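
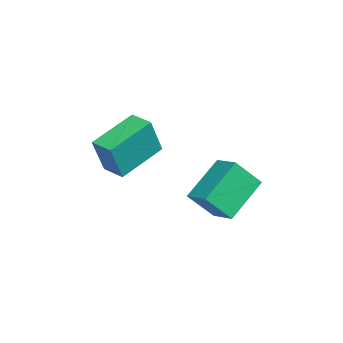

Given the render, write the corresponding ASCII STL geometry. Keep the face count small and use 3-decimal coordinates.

solid 
facet normal -0.805 -0.540 -0.244
outer loop
vertex 2.868 -0.76 -3.285
vertex 1.817 0.282 -2.126
vertex 2.59 0.132 -4.341
endloop
endfacet
facet normal 0.560 -0.555 -0.616
outer loop
vertex 3.403 0.678 -4.094
vertex 2.868 -0.76 -3.285
vertex 2.59 0.132 -4.341
endloop
endfacet
facet normal -0.805 -0.540 -0.245
outer loop
vertex 2.59 0.132 -4.341
vertex 1.817 0.282 -2.126
vertex 1.539 1.175 -3.182
endloop
endfacet
facet normal -0.198 0.633 -0.749
outer loop
vertex 1.539 1.175 -3.182
vertex 3.403 0.678 -4.094
vertex 2.59 0.132 -4.341
endloop
endfacet
facet normal 0.198 -0.633 0.748
outer loop
vertex 2.868 -0.76 -3.285
vertex 2.63 0.828 -1.879
vertex 1.817 0.282 -2.126
endloop
endfacet
facet normal 0.559 -0.555 -0.616
outer loop
vertex 3.681 -0.215 -3.038
vertex 2.868 -0.76 -3.285
vertex 3.403 0.678 -4.094
endloop
endfacet
facet normal 0.197 -0.633 0.748
outer loop
vertex 3.681 -0.215 -3.038
vertex 2.63 0.828 -1.879
vertex 2.868 -0.76 -3.285
endloop
endfacet
facet normal -0.560 0.554 0.616
outer loop
vertex 1.817 0.282 -2.126
vertex 2.63 0.828 -1.879
vertex 1.539 1.175 -3.182
endloop
endfacet
facet normal -0.197 0.633 -0.748
outer loop
vertex 2.352 1.72 -2.935
vertex 3.403 0.678 -4.094
vertex 1.539 1.175 -3.182
endloop
endfacet
facet normal -0.559 0.555 0.616
outer loop
vertex 1.539 1.175 -3.182
vertex 2.63 0.828 -1.879
vertex 2.352 1.72 -2.935
endloop
endfacet
facet normal 0.805 0.540 0.245
outer loop
vertex 2.352 1.72 -2.935
vertex 3.681 -0.215 -3.038
vertex 3.403 0.678 -4.094
endloop
endfacet
facet normal 0.805 0.540 0.244
outer loop
vertex 2.63 0.828 -1.879
vertex 3.681 -0.215 -3.038
vertex 2.352 1.72 -2.935
endloop
endfacet
facet normal -0.591 0.697 0.406
outer loop
vertex -0.13 -2.494 -0.804
vertex 0.533 -1.878 -0.897
vertex -0.705 -2.103 -2.312
endloop
endfacet
facet normal -0.729 -0.677 0.102
outer loop
vertex 0.447 -3.462 -3.103
vertex -0.13 -2.494 -0.804
vertex -0.705 -2.103 -2.312
endloop
endfacet
facet normal -0.591 0.697 0.406
outer loop
vertex -0.705 -2.103 -2.312
vertex 0.533 -1.878 -0.897
vertex -0.041 -1.487 -2.404
endloop
endfacet
facet normal -0.345 0.236 -0.908
outer loop
vertex -0.041 -1.487 -2.404
vertex 0.447 -3.462 -3.103
vertex -0.705 -2.103 -2.312
endloop
endfacet
facet normal 0.346 -0.235 0.908
outer loop
vertex -0.13 -2.494 -0.804
vertex 1.685 -3.237 -1.688
vertex 0.533 -1.878 -0.897
endloop
endfacet
facet normal -0.729 -0.677 0.102
outer loop
vertex 1.021 -3.853 -1.596
vertex -0.13 -2.494 -0.804
vertex 0.447 -3.462 -3.103
endloop
endfacet
facet normal 0.345 -0.237 0.908
outer loop
vertex 1.021 -3.853 -1.596
vertex 1.685 -3.237 -1.688
vertex -0.13 -2.494 -0.804
endloop
endfacet
facet normal 0.729 0.677 -0.102
outer loop
vertex 0.533 -1.878 -0.897
vertex 1.685 -3.237 -1.688
vertex -0.041 -1.487 -2.404
endloop
endfacet
facet normal -0.346 0.236 -0.908
outer loop
vertex 1.11 -2.846 -3.196
vertex 0.447 -3.462 -3.103
vertex -0.041 -1.487 -2.404
endloop
endfacet
facet normal 0.729 0.677 -0.102
outer loop
vertex -0.041 -1.487 -2.404
vertex 1.685 -3.237 -1.688
vertex 1.11 -2.846 -3.196
endloop
endfacet
facet normal 0.591 -0.697 -0.406
outer loop
vertex 1.11 -2.846 -3.196
vertex 1.021 -3.853 -1.596
vertex 0.447 -3.462 -3.103
endloop
endfacet
facet normal 0.591 -0.697 -0.406
outer loop
vertex 1.685 -3.237 -1.688
vertex 1.021 -3.853 -1.596
vertex 1.11 -2.846 -3.196
endloop
endfacet

endsolid


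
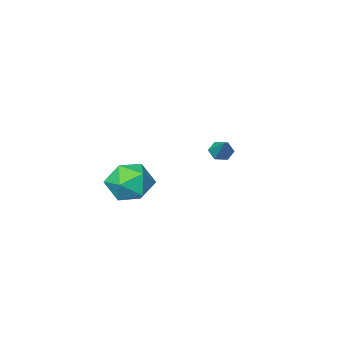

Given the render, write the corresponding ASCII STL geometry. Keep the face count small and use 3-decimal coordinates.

solid 
facet normal -0.291 -0.674 -0.679
outer loop
vertex -2.085 0.252 -3.108
vertex -2.493 0.116 -2.798
vertex -2.55 0.502 -3.157
endloop
endfacet
facet normal 0.457 0.759 -0.465
outer loop
vertex -2.085 0.252 -3.108
vertex -2.55 0.502 -3.157
vertex -2.107 1.004 -1.902
endloop
endfacet
facet normal -0.292 -0.674 -0.679
outer loop
vertex -2.55 0.502 -3.157
vertex -2.493 0.116 -2.798
vertex -2.957 0.366 -2.847
endloop
endfacet
facet normal -0.441 0.876 -0.195
outer loop
vertex -2.55 0.502 -3.157
vertex -2.957 0.366 -2.847
vertex -2.107 1.004 -1.902
endloop
endfacet
facet normal -0.292 -0.674 -0.679
outer loop
vertex -2.957 0.366 -2.847
vertex -2.493 0.116 -2.798
vertex -2.9 -0.02 -2.488
endloop
endfacet
facet normal -0.802 0.339 0.492
outer loop
vertex -2.957 0.366 -2.847
vertex -2.9 -0.02 -2.488
vertex -2.107 1.004 -1.902
endloop
endfacet
facet normal -0.293 -0.672 -0.680
outer loop
vertex -2.9 -0.02 -2.488
vertex -2.493 0.116 -2.798
vertex -2.436 -0.271 -2.44
endloop
endfacet
facet normal -0.265 -0.316 0.911
outer loop
vertex -2.9 -0.02 -2.488
vertex -2.436 -0.271 -2.44
vertex -2.107 1.004 -1.902
endloop
endfacet
facet normal -0.293 -0.672 -0.680
outer loop
vertex -2.436 -0.271 -2.44
vertex -2.493 0.116 -2.798
vertex -2.028 -0.135 -2.75
endloop
endfacet
facet normal 0.632 -0.434 0.642
outer loop
vertex -2.436 -0.271 -2.44
vertex -2.028 -0.135 -2.75
vertex -2.107 1.004 -1.902
endloop
endfacet
facet normal -0.293 -0.672 -0.680
outer loop
vertex -2.028 -0.135 -2.75
vertex -2.493 0.116 -2.798
vertex -2.085 0.252 -3.108
endloop
endfacet
facet normal 0.994 0.103 -0.046
outer loop
vertex -2.028 -0.135 -2.75
vertex -2.085 0.252 -3.108
vertex -2.107 1.004 -1.902
endloop
endfacet
facet normal -0.723 0.390 0.570
outer loop
vertex 1.753 2.098 -2.615
vertex 1.974 1.411 -1.865
vertex 2.456 2.333 -1.885
endloop
endfacet
facet normal -0.441 0.886 0.140
outer loop
vertex 1.753 2.098 -2.615
vertex 2.456 2.333 -1.885
vertex 2.637 2.58 -2.88
endloop
endfacet
facet normal -0.522 0.665 -0.534
outer loop
vertex 1.753 2.098 -2.615
vertex 2.637 2.58 -2.88
vertex 2.266 1.81 -3.475
endloop
endfacet
facet normal -0.854 0.032 -0.520
outer loop
vertex 1.753 2.098 -2.615
vertex 2.266 1.81 -3.475
vertex 1.856 1.088 -2.847
endloop
endfacet
facet normal -0.977 -0.137 0.162
outer loop
vertex 1.753 2.098 -2.615
vertex 1.856 1.088 -2.847
vertex 1.974 1.411 -1.865
endloop
endfacet
facet normal 0.257 0.926 0.277
outer loop
vertex 2.637 2.58 -2.88
vertex 2.456 2.333 -1.885
vertex 3.404 2.192 -2.293
endloop
endfacet
facet normal -0.198 0.125 0.972
outer loop
vertex 2.456 2.333 -1.885
vertex 1.974 1.411 -1.865
vertex 2.994 1.47 -1.665
endloop
endfacet
facet normal -0.608 -0.729 0.313
outer loop
vertex 1.974 1.411 -1.865
vertex 1.856 1.088 -2.847
vertex 2.623 0.7 -2.26
endloop
endfacet
facet normal -0.408 -0.456 -0.791
outer loop
vertex 1.856 1.088 -2.847
vertex 2.266 1.81 -3.475
vertex 2.804 0.947 -3.255
endloop
endfacet
facet normal 0.127 0.568 -0.814
outer loop
vertex 2.266 1.81 -3.475
vertex 2.637 2.58 -2.88
vertex 3.286 1.869 -3.275
endloop
endfacet
facet normal 0.854 -0.032 0.520
outer loop
vertex 3.507 1.182 -2.525
vertex 3.404 2.192 -2.293
vertex 2.994 1.47 -1.665
endloop
endfacet
facet normal 0.522 -0.665 0.534
outer loop
vertex 3.507 1.182 -2.525
vertex 2.994 1.47 -1.665
vertex 2.623 0.7 -2.26
endloop
endfacet
facet normal 0.441 -0.886 -0.140
outer loop
vertex 3.507 1.182 -2.525
vertex 2.623 0.7 -2.26
vertex 2.804 0.947 -3.255
endloop
endfacet
facet normal 0.723 -0.390 -0.570
outer loop
vertex 3.507 1.182 -2.525
vertex 2.804 0.947 -3.255
vertex 3.286 1.869 -3.275
endloop
endfacet
facet normal 0.977 0.137 -0.162
outer loop
vertex 3.507 1.182 -2.525
vertex 3.286 1.869 -3.275
vertex 3.404 2.192 -2.293
endloop
endfacet
facet normal 0.408 0.456 0.791
outer loop
vertex 2.994 1.47 -1.665
vertex 3.404 2.192 -2.293
vertex 2.456 2.333 -1.885
endloop
endfacet
facet normal -0.127 -0.568 0.814
outer loop
vertex 2.623 0.7 -2.26
vertex 2.994 1.47 -1.665
vertex 1.974 1.411 -1.865
endloop
endfacet
facet normal -0.257 -0.926 -0.277
outer loop
vertex 2.804 0.947 -3.255
vertex 2.623 0.7 -2.26
vertex 1.856 1.088 -2.847
endloop
endfacet
facet normal 0.198 -0.125 -0.972
outer loop
vertex 3.286 1.869 -3.275
vertex 2.804 0.947 -3.255
vertex 2.266 1.81 -3.475
endloop
endfacet
facet normal 0.608 0.729 -0.313
outer loop
vertex 3.404 2.192 -2.293
vertex 3.286 1.869 -3.275
vertex 2.637 2.58 -2.88
endloop
endfacet

endsolid


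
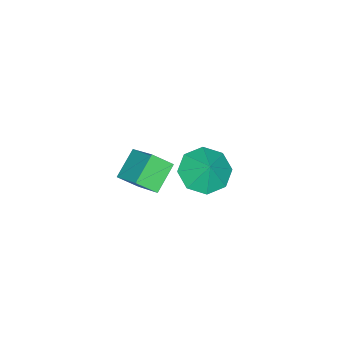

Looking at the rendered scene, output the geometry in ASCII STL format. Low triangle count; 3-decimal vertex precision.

solid 
facet normal -0.357 -0.451 -0.818
outer loop
vertex -1.708 1.137 -5.036
vertex -2.361 0.595 -4.452
vertex -2.399 1.504 -4.937
endloop
endfacet
facet normal 0.478 0.873 0.098
outer loop
vertex -1.708 1.137 -5.036
vertex -2.399 1.504 -4.937
vertex -1.959 1.105 -3.528
endloop
endfacet
facet normal -0.356 -0.451 -0.818
outer loop
vertex -2.399 1.504 -4.937
vertex -2.361 0.595 -4.452
vertex -3.068 1.338 -4.554
endloop
endfacet
facet normal -0.070 0.954 0.292
outer loop
vertex -2.399 1.504 -4.937
vertex -3.068 1.338 -4.554
vertex -1.959 1.105 -3.528
endloop
endfacet
facet normal -0.356 -0.451 -0.819
outer loop
vertex -3.068 1.338 -4.554
vertex -2.361 0.595 -4.452
vertex -3.323 0.737 -4.112
endloop
endfacet
facet normal -0.441 0.646 0.623
outer loop
vertex -3.068 1.338 -4.554
vertex -3.323 0.737 -4.112
vertex -1.959 1.105 -3.528
endloop
endfacet
facet normal -0.356 -0.452 -0.818
outer loop
vertex -3.323 0.737 -4.112
vertex -2.361 0.595 -4.452
vertex -3.015 0.054 -3.869
endloop
endfacet
facet normal -0.420 0.130 0.898
outer loop
vertex -3.323 0.737 -4.112
vertex -3.015 0.054 -3.869
vertex -1.959 1.105 -3.528
endloop
endfacet
facet normal -0.357 -0.451 -0.818
outer loop
vertex -3.015 0.054 -3.869
vertex -2.361 0.595 -4.452
vertex -2.324 -0.313 -3.968
endloop
endfacet
facet normal -0.018 -0.292 0.956
outer loop
vertex -3.015 0.054 -3.869
vertex -2.324 -0.313 -3.968
vertex -1.959 1.105 -3.528
endloop
endfacet
facet normal -0.357 -0.451 -0.818
outer loop
vertex -2.324 -0.313 -3.968
vertex -2.361 0.595 -4.452
vertex -1.655 -0.148 -4.351
endloop
endfacet
facet normal 0.529 -0.373 0.763
outer loop
vertex -2.324 -0.313 -3.968
vertex -1.655 -0.148 -4.351
vertex -1.959 1.105 -3.528
endloop
endfacet
facet normal -0.357 -0.450 -0.818
outer loop
vertex -1.655 -0.148 -4.351
vertex -2.361 0.595 -4.452
vertex -1.4 0.453 -4.793
endloop
endfacet
facet normal 0.900 -0.065 0.431
outer loop
vertex -1.655 -0.148 -4.351
vertex -1.4 0.453 -4.793
vertex -1.959 1.105 -3.528
endloop
endfacet
facet normal -0.357 -0.451 -0.818
outer loop
vertex -1.4 0.453 -4.793
vertex -2.361 0.595 -4.452
vertex -1.708 1.137 -5.036
endloop
endfacet
facet normal 0.879 0.451 0.156
outer loop
vertex -1.4 0.453 -4.793
vertex -1.708 1.137 -5.036
vertex -1.959 1.105 -3.528
endloop
endfacet
facet normal -0.453 0.650 -0.610
outer loop
vertex 1.163 1.677 -0.288
vertex 2.194 1.734 -0.993
vertex 0.625 0.471 -1.174
endloop
endfacet
facet normal -0.825 -0.046 0.563
outer loop
vertex 1.046 -0.134 -0.607
vertex 1.163 1.677 -0.288
vertex 0.625 0.471 -1.174
endloop
endfacet
facet normal -0.453 0.650 -0.610
outer loop
vertex 0.625 0.471 -1.174
vertex 2.194 1.734 -0.993
vertex 1.656 0.528 -1.879
endloop
endfacet
facet normal -0.339 -0.758 -0.557
outer loop
vertex 1.656 0.528 -1.879
vertex 1.046 -0.134 -0.607
vertex 0.625 0.471 -1.174
endloop
endfacet
facet normal 0.339 0.758 0.557
outer loop
vertex 1.163 1.677 -0.288
vertex 2.615 1.129 -0.426
vertex 2.194 1.734 -0.993
endloop
endfacet
facet normal -0.825 -0.046 0.563
outer loop
vertex 1.584 1.072 0.279
vertex 1.163 1.677 -0.288
vertex 1.046 -0.134 -0.607
endloop
endfacet
facet normal 0.339 0.758 0.557
outer loop
vertex 1.584 1.072 0.279
vertex 2.615 1.129 -0.426
vertex 1.163 1.677 -0.288
endloop
endfacet
facet normal 0.825 0.046 -0.563
outer loop
vertex 2.194 1.734 -0.993
vertex 2.615 1.129 -0.426
vertex 1.656 0.528 -1.879
endloop
endfacet
facet normal -0.339 -0.758 -0.557
outer loop
vertex 2.077 -0.077 -1.312
vertex 1.046 -0.134 -0.607
vertex 1.656 0.528 -1.879
endloop
endfacet
facet normal 0.825 0.046 -0.563
outer loop
vertex 1.656 0.528 -1.879
vertex 2.615 1.129 -0.426
vertex 2.077 -0.077 -1.312
endloop
endfacet
facet normal 0.453 -0.650 0.610
outer loop
vertex 2.077 -0.077 -1.312
vertex 1.584 1.072 0.279
vertex 1.046 -0.134 -0.607
endloop
endfacet
facet normal 0.453 -0.650 0.610
outer loop
vertex 2.615 1.129 -0.426
vertex 1.584 1.072 0.279
vertex 2.077 -0.077 -1.312
endloop
endfacet

endsolid


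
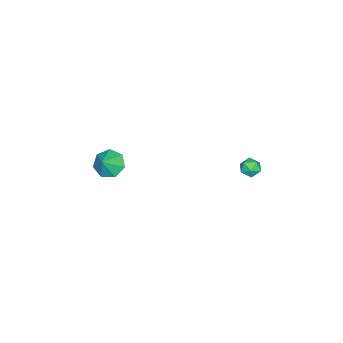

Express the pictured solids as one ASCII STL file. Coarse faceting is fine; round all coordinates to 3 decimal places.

solid 
facet normal -0.690 0.028 -0.723
outer loop
vertex 0.823 -2.848 -2.281
vertex 0.307 -3.464 -1.812
vertex 0.291 -2.535 -1.761
endloop
endfacet
facet normal 0.650 0.725 0.228
outer loop
vertex 0.823 -2.848 -2.281
vertex 0.291 -2.535 -1.761
vertex 1.093 -3.496 -0.988
endloop
endfacet
facet normal -0.691 0.028 -0.723
outer loop
vertex 0.291 -2.535 -1.761
vertex 0.307 -3.464 -1.812
vertex -0.229 -2.922 -1.279
endloop
endfacet
facet normal 0.144 0.690 0.709
outer loop
vertex 0.291 -2.535 -1.761
vertex -0.229 -2.922 -1.279
vertex 1.093 -3.496 -0.988
endloop
endfacet
facet normal -0.690 0.029 -0.723
outer loop
vertex -0.229 -2.922 -1.279
vertex 0.307 -3.464 -1.812
vertex -0.346 -3.716 -1.199
endloop
endfacet
facet normal -0.162 0.123 0.979
outer loop
vertex -0.229 -2.922 -1.279
vertex -0.346 -3.716 -1.199
vertex 1.093 -3.496 -0.988
endloop
endfacet
facet normal -0.690 0.029 -0.723
outer loop
vertex -0.346 -3.716 -1.199
vertex 0.307 -3.464 -1.812
vertex 0.029 -4.321 -1.581
endloop
endfacet
facet normal -0.038 -0.550 0.834
outer loop
vertex -0.346 -3.716 -1.199
vertex 0.029 -4.321 -1.581
vertex 1.093 -3.496 -0.988
endloop
endfacet
facet normal -0.690 0.029 -0.724
outer loop
vertex 0.029 -4.321 -1.581
vertex 0.307 -3.464 -1.812
vertex 0.613 -4.28 -2.136
endloop
endfacet
facet normal 0.423 -0.821 0.384
outer loop
vertex 0.029 -4.321 -1.581
vertex 0.613 -4.28 -2.136
vertex 1.093 -3.496 -0.988
endloop
endfacet
facet normal -0.691 0.028 -0.723
outer loop
vertex 0.613 -4.28 -2.136
vertex 0.307 -3.464 -1.812
vertex 0.966 -3.625 -2.448
endloop
endfacet
facet normal 0.873 -0.486 -0.033
outer loop
vertex 0.613 -4.28 -2.136
vertex 0.966 -3.625 -2.448
vertex 1.093 -3.496 -0.988
endloop
endfacet
facet normal -0.691 0.028 -0.723
outer loop
vertex 0.966 -3.625 -2.448
vertex 0.307 -3.464 -1.812
vertex 0.823 -2.848 -2.281
endloop
endfacet
facet normal 0.974 0.201 -0.103
outer loop
vertex 0.966 -3.625 -2.448
vertex 0.823 -2.848 -2.281
vertex 1.093 -3.496 -0.988
endloop
endfacet
facet normal -0.981 -0.110 0.159
outer loop
vertex -1.975 4.29 -0.691
vertex -1.964 3.724 -1.014
vertex -1.861 3.734 -0.37
endloop
endfacet
facet normal -0.677 0.259 0.689
outer loop
vertex -1.975 4.29 -0.691
vertex -1.861 3.734 -0.37
vertex -1.514 4.268 -0.23
endloop
endfacet
facet normal -0.367 0.837 0.407
outer loop
vertex -1.975 4.29 -0.691
vertex -1.514 4.268 -0.23
vertex -1.403 4.588 -0.788
endloop
endfacet
facet normal -0.480 0.825 -0.298
outer loop
vertex -1.975 4.29 -0.691
vertex -1.403 4.588 -0.788
vertex -1.681 4.251 -1.272
endloop
endfacet
facet normal -0.859 0.241 -0.451
outer loop
vertex -1.975 4.29 -0.691
vertex -1.681 4.251 -1.272
vertex -1.964 3.724 -1.014
endloop
endfacet
facet normal -0.165 -0.148 0.975
outer loop
vertex -1.514 4.268 -0.23
vertex -1.861 3.734 -0.37
vertex -1.219 3.689 -0.268
endloop
endfacet
facet normal -0.658 -0.744 0.117
outer loop
vertex -1.861 3.734 -0.37
vertex -1.964 3.724 -1.014
vertex -1.497 3.352 -0.752
endloop
endfacet
facet normal -0.461 -0.178 -0.869
outer loop
vertex -1.964 3.724 -1.014
vertex -1.681 4.251 -1.272
vertex -1.386 3.672 -1.31
endloop
endfacet
facet normal 0.153 0.768 -0.622
outer loop
vertex -1.681 4.251 -1.272
vertex -1.403 4.588 -0.788
vertex -1.039 4.206 -1.17
endloop
endfacet
facet normal 0.336 0.787 0.518
outer loop
vertex -1.403 4.588 -0.788
vertex -1.514 4.268 -0.23
vertex -0.936 4.216 -0.526
endloop
endfacet
facet normal 0.480 -0.825 0.298
outer loop
vertex -0.925 3.65 -0.849
vertex -1.219 3.689 -0.268
vertex -1.497 3.352 -0.752
endloop
endfacet
facet normal 0.367 -0.837 -0.407
outer loop
vertex -0.925 3.65 -0.849
vertex -1.497 3.352 -0.752
vertex -1.386 3.672 -1.31
endloop
endfacet
facet normal 0.677 -0.259 -0.689
outer loop
vertex -0.925 3.65 -0.849
vertex -1.386 3.672 -1.31
vertex -1.039 4.206 -1.17
endloop
endfacet
facet normal 0.981 0.110 -0.159
outer loop
vertex -0.925 3.65 -0.849
vertex -1.039 4.206 -1.17
vertex -0.936 4.216 -0.526
endloop
endfacet
facet normal 0.859 -0.241 0.451
outer loop
vertex -0.925 3.65 -0.849
vertex -0.936 4.216 -0.526
vertex -1.219 3.689 -0.268
endloop
endfacet
facet normal -0.153 -0.768 0.622
outer loop
vertex -1.497 3.352 -0.752
vertex -1.219 3.689 -0.268
vertex -1.861 3.734 -0.37
endloop
endfacet
facet normal -0.336 -0.787 -0.518
outer loop
vertex -1.386 3.672 -1.31
vertex -1.497 3.352 -0.752
vertex -1.964 3.724 -1.014
endloop
endfacet
facet normal 0.165 0.148 -0.975
outer loop
vertex -1.039 4.206 -1.17
vertex -1.386 3.672 -1.31
vertex -1.681 4.251 -1.272
endloop
endfacet
facet normal 0.658 0.744 -0.117
outer loop
vertex -0.936 4.216 -0.526
vertex -1.039 4.206 -1.17
vertex -1.403 4.588 -0.788
endloop
endfacet
facet normal 0.461 0.178 0.869
outer loop
vertex -1.219 3.689 -0.268
vertex -0.936 4.216 -0.526
vertex -1.514 4.268 -0.23
endloop
endfacet

endsolid


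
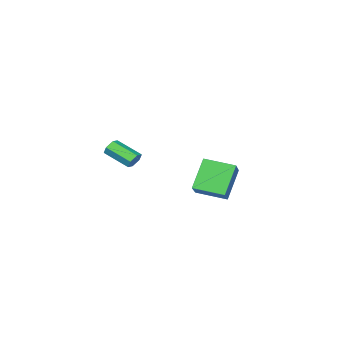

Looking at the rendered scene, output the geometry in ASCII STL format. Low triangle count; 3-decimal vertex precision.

solid 
facet normal -0.662 0.726 -0.186
outer loop
vertex 1.599 3.482 0.013
vertex 2.56 3.955 -1.557
vertex 0.769 2.521 -0.784
endloop
endfacet
facet normal -0.505 -0.249 0.826
outer loop
vertex 1.84 1.345 -0.483
vertex 1.599 3.482 0.013
vertex 0.769 2.521 -0.784
endloop
endfacet
facet normal -0.662 0.726 -0.186
outer loop
vertex 0.769 2.521 -0.784
vertex 2.56 3.955 -1.557
vertex 1.729 2.994 -2.354
endloop
endfacet
facet normal -0.554 -0.641 -0.532
outer loop
vertex 1.729 2.994 -2.354
vertex 1.84 1.345 -0.483
vertex 0.769 2.521 -0.784
endloop
endfacet
facet normal 0.554 0.641 0.532
outer loop
vertex 1.599 3.482 0.013
vertex 3.631 2.779 -1.256
vertex 2.56 3.955 -1.557
endloop
endfacet
facet normal -0.505 -0.249 0.826
outer loop
vertex 2.671 2.306 0.314
vertex 1.599 3.482 0.013
vertex 1.84 1.345 -0.483
endloop
endfacet
facet normal 0.554 0.641 0.532
outer loop
vertex 2.671 2.306 0.314
vertex 3.631 2.779 -1.256
vertex 1.599 3.482 0.013
endloop
endfacet
facet normal 0.505 0.249 -0.826
outer loop
vertex 2.56 3.955 -1.557
vertex 3.631 2.779 -1.256
vertex 1.729 2.994 -2.354
endloop
endfacet
facet normal -0.554 -0.641 -0.532
outer loop
vertex 2.801 1.818 -2.053
vertex 1.84 1.345 -0.483
vertex 1.729 2.994 -2.354
endloop
endfacet
facet normal 0.505 0.249 -0.826
outer loop
vertex 1.729 2.994 -2.354
vertex 3.631 2.779 -1.256
vertex 2.801 1.818 -2.053
endloop
endfacet
facet normal 0.662 -0.726 0.186
outer loop
vertex 2.801 1.818 -2.053
vertex 2.671 2.306 0.314
vertex 1.84 1.345 -0.483
endloop
endfacet
facet normal 0.662 -0.726 0.186
outer loop
vertex 3.631 2.779 -1.256
vertex 2.671 2.306 0.314
vertex 2.801 1.818 -2.053
endloop
endfacet
facet normal -0.402 0.798 -0.449
outer loop
vertex 3.825 -2.654 -1.589
vertex 3.42 -2.666 -1.248
vertex 3.854 -2.383 -1.134
endloop
endfacet
facet normal 0.914 0.321 -0.249
outer loop
vertex 3.825 -2.654 -1.589
vertex 3.854 -2.383 -1.134
vertex 4.465 -3.922 -0.874
endloop
endfacet
facet normal 0.914 0.321 -0.249
outer loop
vertex 4.465 -3.922 -0.874
vertex 3.854 -2.383 -1.134
vertex 4.494 -3.651 -0.419
endloop
endfacet
facet normal 0.403 -0.797 0.449
outer loop
vertex 4.465 -3.922 -0.874
vertex 4.494 -3.651 -0.419
vertex 4.06 -3.934 -0.532
endloop
endfacet
facet normal -0.402 0.798 -0.449
outer loop
vertex 3.854 -2.383 -1.134
vertex 3.42 -2.666 -1.248
vertex 3.449 -2.395 -0.793
endloop
endfacet
facet normal 0.503 0.603 0.619
outer loop
vertex 3.854 -2.383 -1.134
vertex 3.449 -2.395 -0.793
vertex 4.494 -3.651 -0.419
endloop
endfacet
facet normal 0.503 0.603 0.620
outer loop
vertex 4.494 -3.651 -0.419
vertex 3.449 -2.395 -0.793
vertex 4.088 -3.663 -0.078
endloop
endfacet
facet normal 0.402 -0.797 0.451
outer loop
vertex 4.494 -3.651 -0.419
vertex 4.088 -3.663 -0.078
vertex 4.06 -3.934 -0.532
endloop
endfacet
facet normal -0.403 0.797 -0.449
outer loop
vertex 3.449 -2.395 -0.793
vertex 3.42 -2.666 -1.248
vertex 3.015 -2.678 -0.906
endloop
endfacet
facet normal -0.410 0.282 0.867
outer loop
vertex 3.449 -2.395 -0.793
vertex 3.015 -2.678 -0.906
vertex 4.088 -3.663 -0.078
endloop
endfacet
facet normal -0.411 0.282 0.867
outer loop
vertex 4.088 -3.663 -0.078
vertex 3.015 -2.678 -0.906
vertex 3.655 -3.946 -0.191
endloop
endfacet
facet normal 0.403 -0.797 0.451
outer loop
vertex 4.088 -3.663 -0.078
vertex 3.655 -3.946 -0.191
vertex 4.06 -3.934 -0.532
endloop
endfacet
facet normal -0.403 0.797 -0.449
outer loop
vertex 3.015 -2.678 -0.906
vertex 3.42 -2.666 -1.248
vertex 2.986 -2.949 -1.361
endloop
endfacet
facet normal -0.914 -0.321 0.249
outer loop
vertex 3.015 -2.678 -0.906
vertex 2.986 -2.949 -1.361
vertex 3.655 -3.946 -0.191
endloop
endfacet
facet normal -0.914 -0.321 0.249
outer loop
vertex 3.655 -3.946 -0.191
vertex 2.986 -2.949 -1.361
vertex 3.626 -4.217 -0.646
endloop
endfacet
facet normal 0.402 -0.798 0.449
outer loop
vertex 3.655 -3.946 -0.191
vertex 3.626 -4.217 -0.646
vertex 4.06 -3.934 -0.532
endloop
endfacet
facet normal -0.402 0.797 -0.451
outer loop
vertex 2.986 -2.949 -1.361
vertex 3.42 -2.666 -1.248
vertex 3.392 -2.937 -1.702
endloop
endfacet
facet normal -0.503 -0.603 -0.620
outer loop
vertex 2.986 -2.949 -1.361
vertex 3.392 -2.937 -1.702
vertex 3.626 -4.217 -0.646
endloop
endfacet
facet normal -0.503 -0.603 -0.619
outer loop
vertex 3.626 -4.217 -0.646
vertex 3.392 -2.937 -1.702
vertex 4.031 -4.205 -0.987
endloop
endfacet
facet normal 0.402 -0.798 0.449
outer loop
vertex 3.626 -4.217 -0.646
vertex 4.031 -4.205 -0.987
vertex 4.06 -3.934 -0.532
endloop
endfacet
facet normal -0.403 0.797 -0.451
outer loop
vertex 3.392 -2.937 -1.702
vertex 3.42 -2.666 -1.248
vertex 3.825 -2.654 -1.589
endloop
endfacet
facet normal 0.411 -0.282 -0.867
outer loop
vertex 3.392 -2.937 -1.702
vertex 3.825 -2.654 -1.589
vertex 4.031 -4.205 -0.987
endloop
endfacet
facet normal 0.410 -0.282 -0.867
outer loop
vertex 4.031 -4.205 -0.987
vertex 3.825 -2.654 -1.589
vertex 4.465 -3.922 -0.874
endloop
endfacet
facet normal 0.403 -0.797 0.449
outer loop
vertex 4.031 -4.205 -0.987
vertex 4.465 -3.922 -0.874
vertex 4.06 -3.934 -0.532
endloop
endfacet

endsolid


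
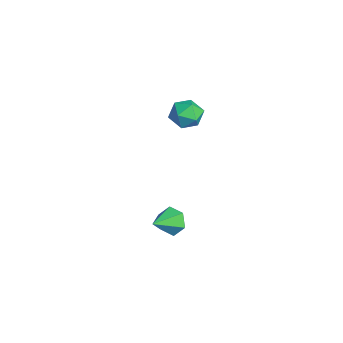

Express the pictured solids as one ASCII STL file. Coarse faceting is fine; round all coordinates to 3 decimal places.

solid 
facet normal -0.137 0.699 0.702
outer loop
vertex 0.478 1.32 3.441
vertex -0.197 0.88 3.747
vertex 0.593 0.726 4.055
endloop
endfacet
facet normal 0.553 0.648 0.523
outer loop
vertex 0.478 1.32 3.441
vertex 0.593 0.726 4.055
vertex 1.15 0.781 3.398
endloop
endfacet
facet normal 0.609 0.773 -0.177
outer loop
vertex 0.478 1.32 3.441
vertex 1.15 0.781 3.398
vertex 0.703 0.97 2.685
endloop
endfacet
facet normal -0.046 0.901 -0.431
outer loop
vertex 0.478 1.32 3.441
vertex 0.703 0.97 2.685
vertex -0.13 1.031 2.901
endloop
endfacet
facet normal -0.506 0.855 0.113
outer loop
vertex 0.478 1.32 3.441
vertex -0.13 1.031 2.901
vertex -0.197 0.88 3.747
endloop
endfacet
facet normal 0.763 -0.022 0.645
outer loop
vertex 1.15 0.781 3.398
vertex 0.593 0.726 4.055
vertex 0.89 0.009 3.679
endloop
endfacet
facet normal -0.352 0.060 0.934
outer loop
vertex 0.593 0.726 4.055
vertex -0.197 0.88 3.747
vertex 0.057 0.07 3.895
endloop
endfacet
facet normal -0.950 0.313 -0.019
outer loop
vertex -0.197 0.88 3.747
vertex -0.13 1.031 2.901
vertex -0.39 0.259 3.182
endloop
endfacet
facet normal -0.205 0.387 -0.899
outer loop
vertex -0.13 1.031 2.901
vertex 0.703 0.97 2.685
vertex 0.167 0.314 2.525
endloop
endfacet
facet normal 0.854 0.179 -0.488
outer loop
vertex 0.703 0.97 2.685
vertex 1.15 0.781 3.398
vertex 0.957 0.16 2.833
endloop
endfacet
facet normal 0.046 -0.901 0.431
outer loop
vertex 0.282 -0.28 3.139
vertex 0.89 0.009 3.679
vertex 0.057 0.07 3.895
endloop
endfacet
facet normal -0.609 -0.773 0.177
outer loop
vertex 0.282 -0.28 3.139
vertex 0.057 0.07 3.895
vertex -0.39 0.259 3.182
endloop
endfacet
facet normal -0.553 -0.648 -0.523
outer loop
vertex 0.282 -0.28 3.139
vertex -0.39 0.259 3.182
vertex 0.167 0.314 2.525
endloop
endfacet
facet normal 0.137 -0.699 -0.702
outer loop
vertex 0.282 -0.28 3.139
vertex 0.167 0.314 2.525
vertex 0.957 0.16 2.833
endloop
endfacet
facet normal 0.506 -0.855 -0.113
outer loop
vertex 0.282 -0.28 3.139
vertex 0.957 0.16 2.833
vertex 0.89 0.009 3.679
endloop
endfacet
facet normal 0.205 -0.387 0.899
outer loop
vertex 0.057 0.07 3.895
vertex 0.89 0.009 3.679
vertex 0.593 0.726 4.055
endloop
endfacet
facet normal -0.854 -0.179 0.488
outer loop
vertex -0.39 0.259 3.182
vertex 0.057 0.07 3.895
vertex -0.197 0.88 3.747
endloop
endfacet
facet normal -0.763 0.022 -0.645
outer loop
vertex 0.167 0.314 2.525
vertex -0.39 0.259 3.182
vertex -0.13 1.031 2.901
endloop
endfacet
facet normal 0.352 -0.060 -0.934
outer loop
vertex 0.957 0.16 2.833
vertex 0.167 0.314 2.525
vertex 0.703 0.97 2.685
endloop
endfacet
facet normal 0.950 -0.313 0.019
outer loop
vertex 0.89 0.009 3.679
vertex 0.957 0.16 2.833
vertex 1.15 0.781 3.398
endloop
endfacet
facet normal -0.507 0.733 -0.454
outer loop
vertex 2.368 -0.548 -3.395
vertex 1.868 -0.516 -2.785
vertex 2.518 -0.067 -2.786
endloop
endfacet
facet normal 0.977 -0.042 -0.208
outer loop
vertex 2.368 -0.548 -3.395
vertex 2.518 -0.067 -2.786
vertex 2.592 -1.564 -2.135
endloop
endfacet
facet normal -0.507 0.733 -0.454
outer loop
vertex 2.518 -0.067 -2.786
vertex 1.868 -0.516 -2.785
vertex 2.018 -0.035 -2.176
endloop
endfacet
facet normal 0.746 0.296 0.596
outer loop
vertex 2.518 -0.067 -2.786
vertex 2.018 -0.035 -2.176
vertex 2.592 -1.564 -2.135
endloop
endfacet
facet normal -0.507 0.733 -0.454
outer loop
vertex 2.018 -0.035 -2.176
vertex 1.868 -0.516 -2.785
vertex 1.367 -0.484 -2.174
endloop
endfacet
facet normal -0.012 0.022 1.000
outer loop
vertex 2.018 -0.035 -2.176
vertex 1.367 -0.484 -2.174
vertex 2.592 -1.564 -2.135
endloop
endfacet
facet normal -0.507 0.733 -0.454
outer loop
vertex 1.367 -0.484 -2.174
vertex 1.868 -0.516 -2.785
vertex 1.217 -0.965 -2.783
endloop
endfacet
facet normal -0.540 -0.591 0.600
outer loop
vertex 1.367 -0.484 -2.174
vertex 1.217 -0.965 -2.783
vertex 2.592 -1.564 -2.135
endloop
endfacet
facet normal -0.507 0.733 -0.455
outer loop
vertex 1.217 -0.965 -2.783
vertex 1.868 -0.516 -2.785
vertex 1.718 -0.997 -3.393
endloop
endfacet
facet normal -0.308 -0.929 -0.205
outer loop
vertex 1.217 -0.965 -2.783
vertex 1.718 -0.997 -3.393
vertex 2.592 -1.564 -2.135
endloop
endfacet
facet normal -0.507 0.732 -0.454
outer loop
vertex 1.718 -0.997 -3.393
vertex 1.868 -0.516 -2.785
vertex 2.368 -0.548 -3.395
endloop
endfacet
facet normal 0.450 -0.654 -0.608
outer loop
vertex 1.718 -0.997 -3.393
vertex 2.368 -0.548 -3.395
vertex 2.592 -1.564 -2.135
endloop
endfacet

endsolid


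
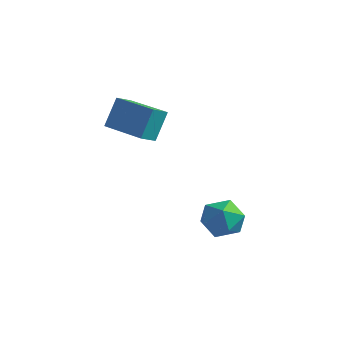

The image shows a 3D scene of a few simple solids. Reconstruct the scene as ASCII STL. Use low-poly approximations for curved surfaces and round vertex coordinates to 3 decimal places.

solid 
facet normal -0.999 0.054 -0.005
outer loop
vertex -4.861 0.396 4.623
vertex -4.817 1.175 4.239
vertex -4.89 -0.279 3.25
endloop
endfacet
facet normal -0.051 -0.896 0.441
outer loop
vertex -2.743 -0.395 3.261
vertex -4.861 0.396 4.623
vertex -4.89 -0.279 3.25
endloop
endfacet
facet normal -0.999 0.054 -0.005
outer loop
vertex -4.89 -0.279 3.25
vertex -4.817 1.175 4.239
vertex -4.846 0.501 2.866
endloop
endfacet
facet normal -0.019 -0.441 -0.897
outer loop
vertex -4.846 0.501 2.866
vertex -2.743 -0.395 3.261
vertex -4.89 -0.279 3.25
endloop
endfacet
facet normal 0.019 0.441 0.897
outer loop
vertex -4.861 0.396 4.623
vertex -2.67 1.059 4.25
vertex -4.817 1.175 4.239
endloop
endfacet
facet normal -0.051 -0.896 0.441
outer loop
vertex -2.714 0.279 4.634
vertex -4.861 0.396 4.623
vertex -2.743 -0.395 3.261
endloop
endfacet
facet normal 0.019 0.441 0.897
outer loop
vertex -2.714 0.279 4.634
vertex -2.67 1.059 4.25
vertex -4.861 0.396 4.623
endloop
endfacet
facet normal 0.051 0.896 -0.441
outer loop
vertex -4.817 1.175 4.239
vertex -2.67 1.059 4.25
vertex -4.846 0.501 2.866
endloop
endfacet
facet normal -0.019 -0.441 -0.897
outer loop
vertex -2.699 0.384 2.877
vertex -2.743 -0.395 3.261
vertex -4.846 0.501 2.866
endloop
endfacet
facet normal 0.051 0.896 -0.441
outer loop
vertex -4.846 0.501 2.866
vertex -2.67 1.059 4.25
vertex -2.699 0.384 2.877
endloop
endfacet
facet normal 0.999 -0.054 0.005
outer loop
vertex -2.699 0.384 2.877
vertex -2.714 0.279 4.634
vertex -2.743 -0.395 3.261
endloop
endfacet
facet normal 0.999 -0.054 0.005
outer loop
vertex -2.67 1.059 4.25
vertex -2.714 0.279 4.634
vertex -2.699 0.384 2.877
endloop
endfacet
facet normal -0.883 0.270 -0.385
outer loop
vertex 0.469 0.839 -0.988
vertex 0.035 0.037 -0.556
vertex 0.086 0.913 -0.057
endloop
endfacet
facet normal -0.473 0.842 -0.261
outer loop
vertex 0.469 0.839 -0.988
vertex 0.086 0.913 -0.057
vertex 0.973 1.344 -0.273
endloop
endfacet
facet normal 0.132 0.764 -0.632
outer loop
vertex 0.469 0.839 -0.988
vertex 0.973 1.344 -0.273
vertex 1.47 0.735 -0.905
endloop
endfacet
facet normal 0.097 0.145 -0.985
outer loop
vertex 0.469 0.839 -0.988
vertex 1.47 0.735 -0.905
vertex 0.891 -0.073 -1.081
endloop
endfacet
facet normal -0.531 -0.161 -0.832
outer loop
vertex 0.469 0.839 -0.988
vertex 0.891 -0.073 -1.081
vertex 0.035 0.037 -0.556
endloop
endfacet
facet normal -0.307 0.848 0.433
outer loop
vertex 0.973 1.344 -0.273
vertex 0.086 0.913 -0.057
vertex 0.849 0.853 0.601
endloop
endfacet
facet normal -0.970 -0.076 0.233
outer loop
vertex 0.086 0.913 -0.057
vertex 0.035 0.037 -0.556
vertex 0.27 0.045 0.425
endloop
endfacet
facet normal -0.401 -0.773 -0.491
outer loop
vertex 0.035 0.037 -0.556
vertex 0.891 -0.073 -1.081
vertex 0.767 -0.564 -0.207
endloop
endfacet
facet normal 0.614 -0.280 -0.738
outer loop
vertex 0.891 -0.073 -1.081
vertex 1.47 0.735 -0.905
vertex 1.654 -0.133 -0.423
endloop
endfacet
facet normal 0.672 0.722 -0.167
outer loop
vertex 1.47 0.735 -0.905
vertex 0.973 1.344 -0.273
vertex 1.705 0.743 0.076
endloop
endfacet
facet normal -0.097 -0.145 0.985
outer loop
vertex 1.271 -0.059 0.508
vertex 0.849 0.853 0.601
vertex 0.27 0.045 0.425
endloop
endfacet
facet normal -0.132 -0.764 0.632
outer loop
vertex 1.271 -0.059 0.508
vertex 0.27 0.045 0.425
vertex 0.767 -0.564 -0.207
endloop
endfacet
facet normal 0.473 -0.842 0.261
outer loop
vertex 1.271 -0.059 0.508
vertex 0.767 -0.564 -0.207
vertex 1.654 -0.133 -0.423
endloop
endfacet
facet normal 0.883 -0.270 0.385
outer loop
vertex 1.271 -0.059 0.508
vertex 1.654 -0.133 -0.423
vertex 1.705 0.743 0.076
endloop
endfacet
facet normal 0.531 0.161 0.832
outer loop
vertex 1.271 -0.059 0.508
vertex 1.705 0.743 0.076
vertex 0.849 0.853 0.601
endloop
endfacet
facet normal -0.614 0.280 0.738
outer loop
vertex 0.27 0.045 0.425
vertex 0.849 0.853 0.601
vertex 0.086 0.913 -0.057
endloop
endfacet
facet normal -0.672 -0.722 0.167
outer loop
vertex 0.767 -0.564 -0.207
vertex 0.27 0.045 0.425
vertex 0.035 0.037 -0.556
endloop
endfacet
facet normal 0.307 -0.848 -0.433
outer loop
vertex 1.654 -0.133 -0.423
vertex 0.767 -0.564 -0.207
vertex 0.891 -0.073 -1.081
endloop
endfacet
facet normal 0.970 0.076 -0.233
outer loop
vertex 1.705 0.743 0.076
vertex 1.654 -0.133 -0.423
vertex 1.47 0.735 -0.905
endloop
endfacet
facet normal 0.401 0.773 0.491
outer loop
vertex 0.849 0.853 0.601
vertex 1.705 0.743 0.076
vertex 0.973 1.344 -0.273
endloop
endfacet

endsolid


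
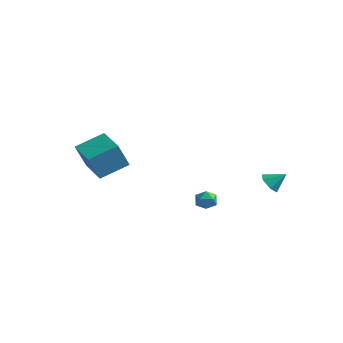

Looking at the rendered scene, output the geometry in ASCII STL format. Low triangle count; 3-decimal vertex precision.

solid 
facet normal -0.641 -0.455 -0.618
outer loop
vertex 3.608 2.398 -3.785
vertex 3.211 2.998 -3.815
vertex 3.743 2.894 -4.29
endloop
endfacet
facet normal 0.960 -0.280 -0.018
outer loop
vertex 3.608 2.398 -3.785
vertex 3.743 2.894 -4.29
vertex 3.949 3.522 -3.105
endloop
endfacet
facet normal -0.641 -0.455 -0.618
outer loop
vertex 3.743 2.894 -4.29
vertex 3.211 2.998 -3.815
vertex 3.346 3.494 -4.32
endloop
endfacet
facet normal 0.775 0.493 -0.396
outer loop
vertex 3.743 2.894 -4.29
vertex 3.346 3.494 -4.32
vertex 3.949 3.522 -3.105
endloop
endfacet
facet normal -0.641 -0.455 -0.618
outer loop
vertex 3.346 3.494 -4.32
vertex 3.211 2.998 -3.815
vertex 2.815 3.599 -3.846
endloop
endfacet
facet normal 0.121 0.989 -0.083
outer loop
vertex 3.346 3.494 -4.32
vertex 2.815 3.599 -3.846
vertex 3.949 3.522 -3.105
endloop
endfacet
facet normal -0.641 -0.455 -0.618
outer loop
vertex 2.815 3.599 -3.846
vertex 3.211 2.998 -3.815
vertex 2.68 3.103 -3.341
endloop
endfacet
facet normal -0.349 0.714 0.608
outer loop
vertex 2.815 3.599 -3.846
vertex 2.68 3.103 -3.341
vertex 3.949 3.522 -3.105
endloop
endfacet
facet normal -0.642 -0.454 -0.618
outer loop
vertex 2.68 3.103 -3.341
vertex 3.211 2.998 -3.815
vertex 3.076 2.503 -3.311
endloop
endfacet
facet normal -0.164 -0.059 0.985
outer loop
vertex 2.68 3.103 -3.341
vertex 3.076 2.503 -3.311
vertex 3.949 3.522 -3.105
endloop
endfacet
facet normal -0.641 -0.455 -0.618
outer loop
vertex 3.076 2.503 -3.311
vertex 3.211 2.998 -3.815
vertex 3.608 2.398 -3.785
endloop
endfacet
facet normal 0.489 -0.555 0.672
outer loop
vertex 3.076 2.503 -3.311
vertex 3.608 2.398 -3.785
vertex 3.949 3.522 -3.105
endloop
endfacet
facet normal -0.828 0.558 -0.053
outer loop
vertex -5.014 -3.505 -0.368
vertex -4.099 -2.086 0.285
vertex -4.615 -3.059 -1.895
endloop
endfacet
facet normal -0.505 -0.784 -0.361
outer loop
vertex -2.901 -4.214 -1.785
vertex -5.014 -3.505 -0.368
vertex -4.615 -3.059 -1.895
endloop
endfacet
facet normal -0.828 0.558 -0.053
outer loop
vertex -4.615 -3.059 -1.895
vertex -4.099 -2.086 0.285
vertex -3.701 -1.64 -1.241
endloop
endfacet
facet normal 0.243 0.272 -0.931
outer loop
vertex -3.701 -1.64 -1.241
vertex -2.901 -4.214 -1.785
vertex -4.615 -3.059 -1.895
endloop
endfacet
facet normal -0.243 -0.272 0.931
outer loop
vertex -5.014 -3.505 -0.368
vertex -2.385 -3.241 0.395
vertex -4.099 -2.086 0.285
endloop
endfacet
facet normal -0.505 -0.784 -0.361
outer loop
vertex -3.299 -4.66 -0.259
vertex -5.014 -3.505 -0.368
vertex -2.901 -4.214 -1.785
endloop
endfacet
facet normal -0.243 -0.273 0.931
outer loop
vertex -3.299 -4.66 -0.259
vertex -2.385 -3.241 0.395
vertex -5.014 -3.505 -0.368
endloop
endfacet
facet normal 0.505 0.784 0.361
outer loop
vertex -4.099 -2.086 0.285
vertex -2.385 -3.241 0.395
vertex -3.701 -1.64 -1.241
endloop
endfacet
facet normal 0.242 0.272 -0.931
outer loop
vertex -1.986 -2.795 -1.132
vertex -2.901 -4.214 -1.785
vertex -3.701 -1.64 -1.241
endloop
endfacet
facet normal 0.505 0.784 0.361
outer loop
vertex -3.701 -1.64 -1.241
vertex -2.385 -3.241 0.395
vertex -1.986 -2.795 -1.132
endloop
endfacet
facet normal 0.828 -0.558 0.053
outer loop
vertex -1.986 -2.795 -1.132
vertex -3.299 -4.66 -0.259
vertex -2.901 -4.214 -1.785
endloop
endfacet
facet normal 0.828 -0.558 0.053
outer loop
vertex -2.385 -3.241 0.395
vertex -3.299 -4.66 -0.259
vertex -1.986 -2.795 -1.132
endloop
endfacet
facet normal 0.003 0.994 0.113
outer loop
vertex 2.027 -1.011 -3.488
vertex 1.667 -1.074 -2.924
vertex 2.339 -1.079 -2.896
endloop
endfacet
facet normal 0.592 0.774 -0.223
outer loop
vertex 2.027 -1.011 -3.488
vertex 2.339 -1.079 -2.896
vertex 2.567 -1.409 -3.436
endloop
endfacet
facet normal 0.394 0.428 -0.813
outer loop
vertex 2.027 -1.011 -3.488
vertex 2.567 -1.409 -3.436
vertex 2.036 -1.608 -3.798
endloop
endfacet
facet normal -0.320 0.433 -0.843
outer loop
vertex 2.027 -1.011 -3.488
vertex 2.036 -1.608 -3.798
vertex 1.48 -1.402 -3.481
endloop
endfacet
facet normal -0.562 0.781 -0.271
outer loop
vertex 2.027 -1.011 -3.488
vertex 1.48 -1.402 -3.481
vertex 1.667 -1.074 -2.924
endloop
endfacet
facet normal 0.929 0.310 0.203
outer loop
vertex 2.567 -1.409 -3.436
vertex 2.339 -1.079 -2.896
vertex 2.54 -1.718 -2.839
endloop
endfacet
facet normal -0.026 0.666 0.746
outer loop
vertex 2.339 -1.079 -2.896
vertex 1.667 -1.074 -2.924
vertex 1.984 -1.512 -2.522
endloop
endfacet
facet normal -0.938 0.323 0.125
outer loop
vertex 1.667 -1.074 -2.924
vertex 1.48 -1.402 -3.481
vertex 1.453 -1.711 -2.884
endloop
endfacet
facet normal -0.547 -0.243 -0.801
outer loop
vertex 1.48 -1.402 -3.481
vertex 2.036 -1.608 -3.798
vertex 1.681 -2.041 -3.424
endloop
endfacet
facet normal 0.608 -0.251 -0.753
outer loop
vertex 2.036 -1.608 -3.798
vertex 2.567 -1.409 -3.436
vertex 2.353 -2.046 -3.396
endloop
endfacet
facet normal 0.320 -0.433 0.843
outer loop
vertex 1.993 -2.109 -2.832
vertex 2.54 -1.718 -2.839
vertex 1.984 -1.512 -2.522
endloop
endfacet
facet normal -0.394 -0.428 0.813
outer loop
vertex 1.993 -2.109 -2.832
vertex 1.984 -1.512 -2.522
vertex 1.453 -1.711 -2.884
endloop
endfacet
facet normal -0.592 -0.774 0.223
outer loop
vertex 1.993 -2.109 -2.832
vertex 1.453 -1.711 -2.884
vertex 1.681 -2.041 -3.424
endloop
endfacet
facet normal -0.003 -0.994 -0.113
outer loop
vertex 1.993 -2.109 -2.832
vertex 1.681 -2.041 -3.424
vertex 2.353 -2.046 -3.396
endloop
endfacet
facet normal 0.562 -0.781 0.271
outer loop
vertex 1.993 -2.109 -2.832
vertex 2.353 -2.046 -3.396
vertex 2.54 -1.718 -2.839
endloop
endfacet
facet normal 0.547 0.243 0.801
outer loop
vertex 1.984 -1.512 -2.522
vertex 2.54 -1.718 -2.839
vertex 2.339 -1.079 -2.896
endloop
endfacet
facet normal -0.608 0.251 0.753
outer loop
vertex 1.453 -1.711 -2.884
vertex 1.984 -1.512 -2.522
vertex 1.667 -1.074 -2.924
endloop
endfacet
facet normal -0.929 -0.310 -0.203
outer loop
vertex 1.681 -2.041 -3.424
vertex 1.453 -1.711 -2.884
vertex 1.48 -1.402 -3.481
endloop
endfacet
facet normal 0.026 -0.666 -0.746
outer loop
vertex 2.353 -2.046 -3.396
vertex 1.681 -2.041 -3.424
vertex 2.036 -1.608 -3.798
endloop
endfacet
facet normal 0.938 -0.323 -0.125
outer loop
vertex 2.54 -1.718 -2.839
vertex 2.353 -2.046 -3.396
vertex 2.567 -1.409 -3.436
endloop
endfacet

endsolid


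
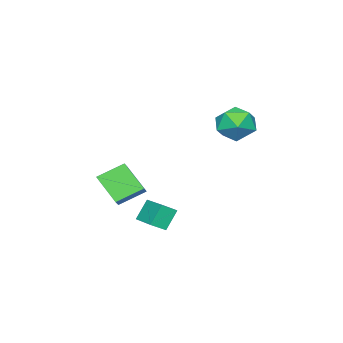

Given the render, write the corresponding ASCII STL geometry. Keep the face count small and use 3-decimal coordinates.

solid 
facet normal -0.534 0.107 0.839
outer loop
vertex -1.962 -0.974 -3.022
vertex -1.047 0.696 -2.654
vertex -2.657 -0.482 -3.527
endloop
endfacet
facet normal -0.472 -0.861 -0.190
outer loop
vertex -1.893 -0.636 -4.726
vertex -1.962 -0.974 -3.022
vertex -2.657 -0.482 -3.527
endloop
endfacet
facet normal -0.534 0.108 0.839
outer loop
vertex -2.657 -0.482 -3.527
vertex -1.047 0.696 -2.654
vertex -1.741 1.188 -3.159
endloop
endfacet
facet normal -0.701 0.497 -0.511
outer loop
vertex -1.741 1.188 -3.159
vertex -1.893 -0.636 -4.726
vertex -2.657 -0.482 -3.527
endloop
endfacet
facet normal 0.702 -0.497 0.511
outer loop
vertex -1.962 -0.974 -3.022
vertex -0.283 0.542 -3.853
vertex -1.047 0.696 -2.654
endloop
endfacet
facet normal -0.472 -0.861 -0.190
outer loop
vertex -1.199 -1.128 -4.221
vertex -1.962 -0.974 -3.022
vertex -1.893 -0.636 -4.726
endloop
endfacet
facet normal 0.702 -0.497 0.510
outer loop
vertex -1.199 -1.128 -4.221
vertex -0.283 0.542 -3.853
vertex -1.962 -0.974 -3.022
endloop
endfacet
facet normal 0.472 0.861 0.190
outer loop
vertex -1.047 0.696 -2.654
vertex -0.283 0.542 -3.853
vertex -1.741 1.188 -3.159
endloop
endfacet
facet normal -0.702 0.497 -0.510
outer loop
vertex -0.978 1.034 -4.358
vertex -1.893 -0.636 -4.726
vertex -1.741 1.188 -3.159
endloop
endfacet
facet normal 0.472 0.861 0.190
outer loop
vertex -1.741 1.188 -3.159
vertex -0.283 0.542 -3.853
vertex -0.978 1.034 -4.358
endloop
endfacet
facet normal 0.534 -0.108 -0.839
outer loop
vertex -0.978 1.034 -4.358
vertex -1.199 -1.128 -4.221
vertex -1.893 -0.636 -4.726
endloop
endfacet
facet normal 0.533 -0.108 -0.839
outer loop
vertex -0.283 0.542 -3.853
vertex -1.199 -1.128 -4.221
vertex -0.978 1.034 -4.358
endloop
endfacet
facet normal -0.002 0.023 1.000
outer loop
vertex -3.661 4.324 3.999
vertex -4.099 3.152 4.025
vertex -2.865 3.359 4.023
endloop
endfacet
facet normal 0.513 0.441 0.736
outer loop
vertex -3.661 4.324 3.999
vertex -2.865 3.359 4.023
vertex -2.639 4.339 3.278
endloop
endfacet
facet normal 0.207 0.927 0.312
outer loop
vertex -3.661 4.324 3.999
vertex -2.639 4.339 3.278
vertex -3.732 4.737 2.82
endloop
endfacet
facet normal -0.497 0.809 0.313
outer loop
vertex -3.661 4.324 3.999
vertex -3.732 4.737 2.82
vertex -4.635 4.004 3.282
endloop
endfacet
facet normal -0.626 0.250 0.739
outer loop
vertex -3.661 4.324 3.999
vertex -4.635 4.004 3.282
vertex -4.099 3.152 4.025
endloop
endfacet
facet normal 0.942 0.037 0.334
outer loop
vertex -2.639 4.339 3.278
vertex -2.865 3.359 4.023
vertex -2.445 3.176 2.858
endloop
endfacet
facet normal 0.109 -0.641 0.760
outer loop
vertex -2.865 3.359 4.023
vertex -4.099 3.152 4.025
vertex -3.348 2.443 3.32
endloop
endfacet
facet normal -0.901 -0.272 0.338
outer loop
vertex -4.099 3.152 4.025
vertex -4.635 4.004 3.282
vertex -4.441 2.841 2.862
endloop
endfacet
facet normal -0.692 0.632 -0.349
outer loop
vertex -4.635 4.004 3.282
vertex -3.732 4.737 2.82
vertex -4.215 3.821 2.117
endloop
endfacet
facet normal 0.447 0.823 -0.351
outer loop
vertex -3.732 4.737 2.82
vertex -2.639 4.339 3.278
vertex -2.981 4.028 2.115
endloop
endfacet
facet normal 0.497 -0.809 -0.313
outer loop
vertex -3.419 2.856 2.141
vertex -2.445 3.176 2.858
vertex -3.348 2.443 3.32
endloop
endfacet
facet normal -0.207 -0.927 -0.312
outer loop
vertex -3.419 2.856 2.141
vertex -3.348 2.443 3.32
vertex -4.441 2.841 2.862
endloop
endfacet
facet normal -0.513 -0.441 -0.736
outer loop
vertex -3.419 2.856 2.141
vertex -4.441 2.841 2.862
vertex -4.215 3.821 2.117
endloop
endfacet
facet normal 0.002 -0.023 -1.000
outer loop
vertex -3.419 2.856 2.141
vertex -4.215 3.821 2.117
vertex -2.981 4.028 2.115
endloop
endfacet
facet normal 0.626 -0.250 -0.739
outer loop
vertex -3.419 2.856 2.141
vertex -2.981 4.028 2.115
vertex -2.445 3.176 2.858
endloop
endfacet
facet normal 0.692 -0.632 0.349
outer loop
vertex -3.348 2.443 3.32
vertex -2.445 3.176 2.858
vertex -2.865 3.359 4.023
endloop
endfacet
facet normal -0.447 -0.823 0.351
outer loop
vertex -4.441 2.841 2.862
vertex -3.348 2.443 3.32
vertex -4.099 3.152 4.025
endloop
endfacet
facet normal -0.942 -0.037 -0.334
outer loop
vertex -4.215 3.821 2.117
vertex -4.441 2.841 2.862
vertex -4.635 4.004 3.282
endloop
endfacet
facet normal -0.109 0.641 -0.760
outer loop
vertex -2.981 4.028 2.115
vertex -4.215 3.821 2.117
vertex -3.732 4.737 2.82
endloop
endfacet
facet normal 0.901 0.272 -0.338
outer loop
vertex -2.445 3.176 2.858
vertex -2.981 4.028 2.115
vertex -2.639 4.339 3.278
endloop
endfacet
facet normal -0.677 0.556 0.482
outer loop
vertex -2.236 -2.527 -1.039
vertex -1.607 -2.196 -0.537
vertex -1.952 -0.997 -2.404
endloop
endfacet
facet normal -0.723 -0.381 -0.577
outer loop
vertex -0.773 -1.964 -3.243
vertex -2.236 -2.527 -1.039
vertex -1.952 -0.997 -2.404
endloop
endfacet
facet normal -0.677 0.556 0.482
outer loop
vertex -1.952 -0.997 -2.404
vertex -1.607 -2.196 -0.537
vertex -1.323 -0.666 -1.902
endloop
endfacet
facet normal 0.137 0.739 -0.659
outer loop
vertex -1.323 -0.666 -1.902
vertex -0.773 -1.964 -3.243
vertex -1.952 -0.997 -2.404
endloop
endfacet
facet normal -0.137 -0.739 0.659
outer loop
vertex -2.236 -2.527 -1.039
vertex -0.428 -3.163 -1.376
vertex -1.607 -2.196 -0.537
endloop
endfacet
facet normal -0.723 -0.381 -0.577
outer loop
vertex -1.057 -3.494 -1.878
vertex -2.236 -2.527 -1.039
vertex -0.773 -1.964 -3.243
endloop
endfacet
facet normal -0.137 -0.739 0.659
outer loop
vertex -1.057 -3.494 -1.878
vertex -0.428 -3.163 -1.376
vertex -2.236 -2.527 -1.039
endloop
endfacet
facet normal 0.723 0.381 0.577
outer loop
vertex -1.607 -2.196 -0.537
vertex -0.428 -3.163 -1.376
vertex -1.323 -0.666 -1.902
endloop
endfacet
facet normal 0.137 0.739 -0.659
outer loop
vertex -0.144 -1.633 -2.741
vertex -0.773 -1.964 -3.243
vertex -1.323 -0.666 -1.902
endloop
endfacet
facet normal 0.723 0.381 0.577
outer loop
vertex -1.323 -0.666 -1.902
vertex -0.428 -3.163 -1.376
vertex -0.144 -1.633 -2.741
endloop
endfacet
facet normal 0.677 -0.556 -0.482
outer loop
vertex -0.144 -1.633 -2.741
vertex -1.057 -3.494 -1.878
vertex -0.773 -1.964 -3.243
endloop
endfacet
facet normal 0.677 -0.556 -0.482
outer loop
vertex -0.428 -3.163 -1.376
vertex -1.057 -3.494 -1.878
vertex -0.144 -1.633 -2.741
endloop
endfacet

endsolid


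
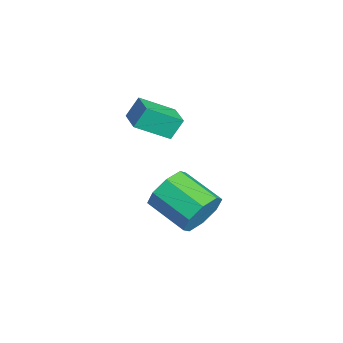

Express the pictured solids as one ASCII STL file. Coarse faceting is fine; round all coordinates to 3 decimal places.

solid 
facet normal 0.696 0.625 -0.354
outer loop
vertex -0.757 1.086 -2.565
vertex -1.267 1.169 -3.422
vertex -1.265 1.66 -2.551
endloop
endfacet
facet normal 0.276 0.222 0.935
outer loop
vertex -0.757 1.086 -2.565
vertex -1.265 1.66 -2.551
vertex -2.024 -0.051 -1.921
endloop
endfacet
facet normal 0.276 0.222 0.935
outer loop
vertex -2.024 -0.051 -1.921
vertex -1.265 1.66 -2.551
vertex -2.531 0.522 -1.907
endloop
endfacet
facet normal -0.696 -0.625 0.354
outer loop
vertex -2.024 -0.051 -1.921
vertex -2.531 0.522 -1.907
vertex -2.533 0.031 -2.778
endloop
endfacet
facet normal 0.696 0.625 -0.354
outer loop
vertex -1.265 1.66 -2.551
vertex -1.267 1.169 -3.422
vertex -1.773 1.945 -3.047
endloop
endfacet
facet normal -0.274 0.686 0.674
outer loop
vertex -1.265 1.66 -2.551
vertex -1.773 1.945 -3.047
vertex -2.531 0.522 -1.907
endloop
endfacet
facet normal -0.272 0.686 0.675
outer loop
vertex -2.531 0.522 -1.907
vertex -1.773 1.945 -3.047
vertex -3.04 0.808 -2.403
endloop
endfacet
facet normal -0.696 -0.625 0.354
outer loop
vertex -2.531 0.522 -1.907
vertex -3.04 0.808 -2.403
vertex -2.533 0.031 -2.778
endloop
endfacet
facet normal 0.696 0.625 -0.354
outer loop
vertex -1.773 1.945 -3.047
vertex -1.267 1.169 -3.422
vertex -1.985 1.776 -3.762
endloop
endfacet
facet normal -0.662 0.749 0.019
outer loop
vertex -1.773 1.945 -3.047
vertex -1.985 1.776 -3.762
vertex -3.04 0.808 -2.403
endloop
endfacet
facet normal -0.663 0.749 0.019
outer loop
vertex -3.04 0.808 -2.403
vertex -1.985 1.776 -3.762
vertex -3.251 0.639 -3.119
endloop
endfacet
facet normal -0.697 -0.625 0.353
outer loop
vertex -3.04 0.808 -2.403
vertex -3.251 0.639 -3.119
vertex -2.533 0.031 -2.778
endloop
endfacet
facet normal 0.696 0.625 -0.353
outer loop
vertex -1.985 1.776 -3.762
vertex -1.267 1.169 -3.422
vertex -1.776 1.251 -4.279
endloop
endfacet
facet normal -0.664 0.373 -0.648
outer loop
vertex -1.985 1.776 -3.762
vertex -1.776 1.251 -4.279
vertex -3.251 0.639 -3.119
endloop
endfacet
facet normal -0.664 0.373 -0.648
outer loop
vertex -3.251 0.639 -3.119
vertex -1.776 1.251 -4.279
vertex -3.043 0.114 -3.635
endloop
endfacet
facet normal -0.697 -0.624 0.354
outer loop
vertex -3.251 0.639 -3.119
vertex -3.043 0.114 -3.635
vertex -2.533 0.031 -2.778
endloop
endfacet
facet normal 0.696 0.625 -0.354
outer loop
vertex -1.776 1.251 -4.279
vertex -1.267 1.169 -3.422
vertex -1.269 0.678 -4.293
endloop
endfacet
facet normal -0.276 -0.222 -0.935
outer loop
vertex -1.776 1.251 -4.279
vertex -1.269 0.678 -4.293
vertex -3.043 0.114 -3.635
endloop
endfacet
facet normal -0.276 -0.222 -0.935
outer loop
vertex -3.043 0.114 -3.635
vertex -1.269 0.678 -4.293
vertex -2.535 -0.46 -3.649
endloop
endfacet
facet normal -0.696 -0.625 0.354
outer loop
vertex -3.043 0.114 -3.635
vertex -2.535 -0.46 -3.649
vertex -2.533 0.031 -2.778
endloop
endfacet
facet normal 0.696 0.625 -0.354
outer loop
vertex -1.269 0.678 -4.293
vertex -1.267 1.169 -3.422
vertex -0.76 0.392 -3.797
endloop
endfacet
facet normal 0.273 -0.685 -0.675
outer loop
vertex -1.269 0.678 -4.293
vertex -0.76 0.392 -3.797
vertex -2.535 -0.46 -3.649
endloop
endfacet
facet normal 0.273 -0.686 -0.674
outer loop
vertex -2.535 -0.46 -3.649
vertex -0.76 0.392 -3.797
vertex -2.027 -0.745 -3.153
endloop
endfacet
facet normal -0.696 -0.625 0.354
outer loop
vertex -2.535 -0.46 -3.649
vertex -2.027 -0.745 -3.153
vertex -2.533 0.031 -2.778
endloop
endfacet
facet normal 0.697 0.625 -0.353
outer loop
vertex -0.76 0.392 -3.797
vertex -1.267 1.169 -3.422
vertex -0.549 0.561 -3.081
endloop
endfacet
facet normal 0.663 -0.749 -0.019
outer loop
vertex -0.76 0.392 -3.797
vertex -0.549 0.561 -3.081
vertex -2.027 -0.745 -3.153
endloop
endfacet
facet normal 0.663 -0.749 -0.019
outer loop
vertex -2.027 -0.745 -3.153
vertex -0.549 0.561 -3.081
vertex -1.815 -0.576 -2.438
endloop
endfacet
facet normal -0.696 -0.625 0.354
outer loop
vertex -2.027 -0.745 -3.153
vertex -1.815 -0.576 -2.438
vertex -2.533 0.031 -2.778
endloop
endfacet
facet normal 0.697 0.624 -0.354
outer loop
vertex -0.549 0.561 -3.081
vertex -1.267 1.169 -3.422
vertex -0.757 1.086 -2.565
endloop
endfacet
facet normal 0.664 -0.373 0.648
outer loop
vertex -0.549 0.561 -3.081
vertex -0.757 1.086 -2.565
vertex -1.815 -0.576 -2.438
endloop
endfacet
facet normal 0.664 -0.373 0.648
outer loop
vertex -1.815 -0.576 -2.438
vertex -0.757 1.086 -2.565
vertex -2.024 -0.051 -1.921
endloop
endfacet
facet normal -0.696 -0.625 0.353
outer loop
vertex -1.815 -0.576 -2.438
vertex -2.024 -0.051 -1.921
vertex -2.533 0.031 -2.778
endloop
endfacet
facet normal -0.983 -0.134 -0.130
outer loop
vertex -3.297 -1.337 0.745
vertex -3.47 -0.848 1.553
vertex -3.37 -0.001 -0.078
endloop
endfacet
facet normal 0.180 -0.509 -0.842
outer loop
vertex -2.27 0.148 0.067
vertex -3.297 -1.337 0.745
vertex -3.37 -0.001 -0.078
endloop
endfacet
facet normal -0.983 -0.134 -0.130
outer loop
vertex -3.37 -0.001 -0.078
vertex -3.47 -0.848 1.553
vertex -3.543 0.487 0.73
endloop
endfacet
facet normal -0.046 0.851 -0.524
outer loop
vertex -3.543 0.487 0.73
vertex -2.27 0.148 0.067
vertex -3.37 -0.001 -0.078
endloop
endfacet
facet normal 0.046 -0.850 0.524
outer loop
vertex -3.297 -1.337 0.745
vertex -2.37 -0.699 1.698
vertex -3.47 -0.848 1.553
endloop
endfacet
facet normal 0.180 -0.509 -0.842
outer loop
vertex -2.197 -1.187 0.89
vertex -3.297 -1.337 0.745
vertex -2.27 0.148 0.067
endloop
endfacet
facet normal 0.047 -0.851 0.524
outer loop
vertex -2.197 -1.187 0.89
vertex -2.37 -0.699 1.698
vertex -3.297 -1.337 0.745
endloop
endfacet
facet normal -0.180 0.509 0.842
outer loop
vertex -3.47 -0.848 1.553
vertex -2.37 -0.699 1.698
vertex -3.543 0.487 0.73
endloop
endfacet
facet normal -0.047 0.850 -0.525
outer loop
vertex -2.443 0.637 0.875
vertex -2.27 0.148 0.067
vertex -3.543 0.487 0.73
endloop
endfacet
facet normal -0.180 0.509 0.842
outer loop
vertex -3.543 0.487 0.73
vertex -2.37 -0.699 1.698
vertex -2.443 0.637 0.875
endloop
endfacet
facet normal 0.983 0.134 0.130
outer loop
vertex -2.443 0.637 0.875
vertex -2.197 -1.187 0.89
vertex -2.27 0.148 0.067
endloop
endfacet
facet normal 0.983 0.134 0.130
outer loop
vertex -2.37 -0.699 1.698
vertex -2.197 -1.187 0.89
vertex -2.443 0.637 0.875
endloop
endfacet

endsolid


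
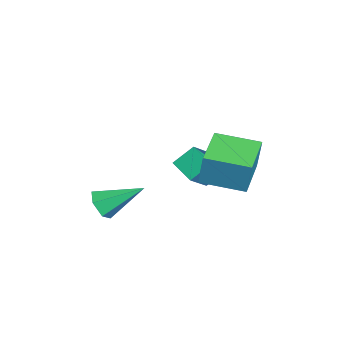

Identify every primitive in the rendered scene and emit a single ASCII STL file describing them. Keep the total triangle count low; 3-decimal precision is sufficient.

solid 
facet normal -0.969 0.227 0.101
outer loop
vertex 0.523 2.031 0.742
vertex 0.873 3.635 0.5
vertex 0.353 1.875 -0.538
endloop
endfacet
facet normal -0.211 -0.967 0.146
outer loop
vertex 2.107 1.465 -0.72
vertex 0.523 2.031 0.742
vertex 0.353 1.875 -0.538
endloop
endfacet
facet normal -0.969 0.227 0.100
outer loop
vertex 0.353 1.875 -0.538
vertex 0.873 3.635 0.5
vertex 0.704 3.48 -0.779
endloop
endfacet
facet normal -0.130 -0.119 -0.984
outer loop
vertex 0.704 3.48 -0.779
vertex 2.107 1.465 -0.72
vertex 0.353 1.875 -0.538
endloop
endfacet
facet normal 0.130 0.120 0.984
outer loop
vertex 0.523 2.031 0.742
vertex 2.627 3.225 0.318
vertex 0.873 3.635 0.5
endloop
endfacet
facet normal -0.211 -0.967 0.145
outer loop
vertex 2.276 1.62 0.559
vertex 0.523 2.031 0.742
vertex 2.107 1.465 -0.72
endloop
endfacet
facet normal 0.131 0.119 0.984
outer loop
vertex 2.276 1.62 0.559
vertex 2.627 3.225 0.318
vertex 0.523 2.031 0.742
endloop
endfacet
facet normal 0.211 0.967 -0.145
outer loop
vertex 0.873 3.635 0.5
vertex 2.627 3.225 0.318
vertex 0.704 3.48 -0.779
endloop
endfacet
facet normal -0.131 -0.120 -0.984
outer loop
vertex 2.457 3.069 -0.962
vertex 2.107 1.465 -0.72
vertex 0.704 3.48 -0.779
endloop
endfacet
facet normal 0.211 0.966 -0.146
outer loop
vertex 0.704 3.48 -0.779
vertex 2.627 3.225 0.318
vertex 2.457 3.069 -0.962
endloop
endfacet
facet normal 0.969 -0.227 -0.101
outer loop
vertex 2.457 3.069 -0.962
vertex 2.276 1.62 0.559
vertex 2.107 1.465 -0.72
endloop
endfacet
facet normal 0.969 -0.227 -0.101
outer loop
vertex 2.627 3.225 0.318
vertex 2.276 1.62 0.559
vertex 2.457 3.069 -0.962
endloop
endfacet
facet normal -0.712 -0.578 0.398
outer loop
vertex -2.014 1.354 -1.474
vertex -3.004 1.946 -2.386
vertex -1.806 0.609 -2.185
endloop
endfacet
facet normal 0.673 -0.404 0.620
outer loop
vertex -1.036 1.234 -2.614
vertex -2.014 1.354 -1.474
vertex -1.806 0.609 -2.185
endloop
endfacet
facet normal -0.712 -0.579 0.397
outer loop
vertex -1.806 0.609 -2.185
vertex -3.004 1.946 -2.386
vertex -2.795 1.201 -3.096
endloop
endfacet
facet normal 0.199 -0.709 -0.677
outer loop
vertex -2.795 1.201 -3.096
vertex -1.036 1.234 -2.614
vertex -1.806 0.609 -2.185
endloop
endfacet
facet normal -0.199 0.709 0.676
outer loop
vertex -2.014 1.354 -1.474
vertex -2.234 2.571 -2.815
vertex -3.004 1.946 -2.386
endloop
endfacet
facet normal 0.674 -0.402 0.620
outer loop
vertex -1.245 1.979 -1.904
vertex -2.014 1.354 -1.474
vertex -1.036 1.234 -2.614
endloop
endfacet
facet normal -0.198 0.709 0.676
outer loop
vertex -1.245 1.979 -1.904
vertex -2.234 2.571 -2.815
vertex -2.014 1.354 -1.474
endloop
endfacet
facet normal -0.673 0.403 -0.621
outer loop
vertex -3.004 1.946 -2.386
vertex -2.234 2.571 -2.815
vertex -2.795 1.201 -3.096
endloop
endfacet
facet normal 0.199 -0.710 -0.676
outer loop
vertex -2.026 1.826 -3.526
vertex -1.036 1.234 -2.614
vertex -2.795 1.201 -3.096
endloop
endfacet
facet normal -0.674 0.403 -0.619
outer loop
vertex -2.795 1.201 -3.096
vertex -2.234 2.571 -2.815
vertex -2.026 1.826 -3.526
endloop
endfacet
facet normal 0.712 0.579 -0.397
outer loop
vertex -2.026 1.826 -3.526
vertex -1.245 1.979 -1.904
vertex -1.036 1.234 -2.614
endloop
endfacet
facet normal 0.712 0.578 -0.398
outer loop
vertex -2.234 2.571 -2.815
vertex -1.245 1.979 -1.904
vertex -2.026 1.826 -3.526
endloop
endfacet
facet normal -0.027 -0.858 -0.513
outer loop
vertex 1.205 -2.108 -2.323
vertex 0.746 -1.847 -2.736
vertex 1.398 -1.783 -2.877
endloop
endfacet
facet normal 0.917 0.110 0.384
outer loop
vertex 1.205 -2.108 -2.323
vertex 1.398 -1.783 -2.877
vertex 0.794 -0.353 -1.844
endloop
endfacet
facet normal -0.027 -0.858 -0.513
outer loop
vertex 1.398 -1.783 -2.877
vertex 0.746 -1.847 -2.736
vertex 0.939 -1.522 -3.289
endloop
endfacet
facet normal 0.699 0.589 -0.406
outer loop
vertex 1.398 -1.783 -2.877
vertex 0.939 -1.522 -3.289
vertex 0.794 -0.353 -1.844
endloop
endfacet
facet normal -0.027 -0.858 -0.513
outer loop
vertex 0.939 -1.522 -3.289
vertex 0.746 -1.847 -2.736
vertex 0.287 -1.586 -3.148
endloop
endfacet
facet normal -0.209 0.750 -0.628
outer loop
vertex 0.939 -1.522 -3.289
vertex 0.287 -1.586 -3.148
vertex 0.794 -0.353 -1.844
endloop
endfacet
facet normal -0.028 -0.858 -0.513
outer loop
vertex 0.287 -1.586 -3.148
vertex 0.746 -1.847 -2.736
vertex 0.094 -1.91 -2.595
endloop
endfacet
facet normal -0.899 0.433 -0.060
outer loop
vertex 0.287 -1.586 -3.148
vertex 0.094 -1.91 -2.595
vertex 0.794 -0.353 -1.844
endloop
endfacet
facet normal -0.028 -0.859 -0.512
outer loop
vertex 0.094 -1.91 -2.595
vertex 0.746 -1.847 -2.736
vertex 0.553 -2.171 -2.182
endloop
endfacet
facet normal -0.682 -0.045 0.730
outer loop
vertex 0.094 -1.91 -2.595
vertex 0.553 -2.171 -2.182
vertex 0.794 -0.353 -1.844
endloop
endfacet
facet normal -0.028 -0.859 -0.512
outer loop
vertex 0.553 -2.171 -2.182
vertex 0.746 -1.847 -2.736
vertex 1.205 -2.108 -2.323
endloop
endfacet
facet normal 0.226 -0.207 0.952
outer loop
vertex 0.553 -2.171 -2.182
vertex 1.205 -2.108 -2.323
vertex 0.794 -0.353 -1.844
endloop
endfacet

endsolid


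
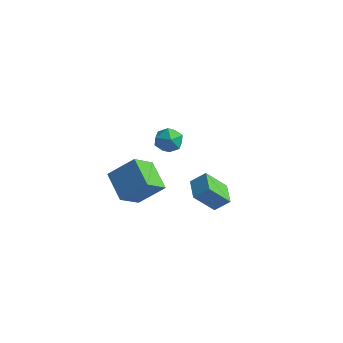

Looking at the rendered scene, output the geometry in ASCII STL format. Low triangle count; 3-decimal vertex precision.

solid 
facet normal -0.618 0.771 0.153
outer loop
vertex 0.829 -1.2 1.774
vertex 1.567 -0.357 0.508
vertex 0.156 -1.608 1.11
endloop
endfacet
facet normal -0.437 -0.499 0.749
outer loop
vertex 0.953 -2.603 0.912
vertex 0.829 -1.2 1.774
vertex 0.156 -1.608 1.11
endloop
endfacet
facet normal -0.618 0.771 0.154
outer loop
vertex 0.156 -1.608 1.11
vertex 1.567 -0.357 0.508
vertex 0.893 -0.765 -0.156
endloop
endfacet
facet normal -0.654 -0.396 -0.644
outer loop
vertex 0.893 -0.765 -0.156
vertex 0.953 -2.603 0.912
vertex 0.156 -1.608 1.11
endloop
endfacet
facet normal 0.654 0.396 0.645
outer loop
vertex 0.829 -1.2 1.774
vertex 2.364 -1.352 0.31
vertex 1.567 -0.357 0.508
endloop
endfacet
facet normal -0.436 -0.499 0.749
outer loop
vertex 1.627 -2.195 1.576
vertex 0.829 -1.2 1.774
vertex 0.953 -2.603 0.912
endloop
endfacet
facet normal 0.654 0.396 0.645
outer loop
vertex 1.627 -2.195 1.576
vertex 2.364 -1.352 0.31
vertex 0.829 -1.2 1.774
endloop
endfacet
facet normal 0.436 0.499 -0.749
outer loop
vertex 1.567 -0.357 0.508
vertex 2.364 -1.352 0.31
vertex 0.893 -0.765 -0.156
endloop
endfacet
facet normal -0.654 -0.396 -0.645
outer loop
vertex 1.691 -1.76 -0.354
vertex 0.953 -2.603 0.912
vertex 0.893 -0.765 -0.156
endloop
endfacet
facet normal 0.436 0.499 -0.749
outer loop
vertex 0.893 -0.765 -0.156
vertex 2.364 -1.352 0.31
vertex 1.691 -1.76 -0.354
endloop
endfacet
facet normal 0.618 -0.771 -0.153
outer loop
vertex 1.691 -1.76 -0.354
vertex 1.627 -2.195 1.576
vertex 0.953 -2.603 0.912
endloop
endfacet
facet normal 0.618 -0.771 -0.153
outer loop
vertex 2.364 -1.352 0.31
vertex 1.627 -2.195 1.576
vertex 1.691 -1.76 -0.354
endloop
endfacet
facet normal -0.645 -0.396 -0.653
outer loop
vertex -1.631 -5.258 1.465
vertex -2.965 -4.373 2.245
vertex -1.383 -3.992 0.452
endloop
endfacet
facet normal 0.749 -0.497 -0.438
outer loop
vertex -0.235 -3.287 1.615
vertex -1.631 -5.258 1.465
vertex -1.383 -3.992 0.452
endloop
endfacet
facet normal -0.645 -0.396 -0.653
outer loop
vertex -1.383 -3.992 0.452
vertex -2.965 -4.373 2.245
vertex -2.717 -3.107 1.232
endloop
endfacet
facet normal 0.151 0.772 -0.617
outer loop
vertex -2.717 -3.107 1.232
vertex -0.235 -3.287 1.615
vertex -1.383 -3.992 0.452
endloop
endfacet
facet normal -0.151 -0.772 0.617
outer loop
vertex -1.631 -5.258 1.465
vertex -1.817 -3.668 3.408
vertex -2.965 -4.373 2.245
endloop
endfacet
facet normal 0.749 -0.497 -0.438
outer loop
vertex -0.483 -4.553 2.628
vertex -1.631 -5.258 1.465
vertex -0.235 -3.287 1.615
endloop
endfacet
facet normal -0.151 -0.772 0.617
outer loop
vertex -0.483 -4.553 2.628
vertex -1.817 -3.668 3.408
vertex -1.631 -5.258 1.465
endloop
endfacet
facet normal -0.749 0.497 0.438
outer loop
vertex -2.965 -4.373 2.245
vertex -1.817 -3.668 3.408
vertex -2.717 -3.107 1.232
endloop
endfacet
facet normal 0.151 0.772 -0.617
outer loop
vertex -1.569 -2.402 2.395
vertex -0.235 -3.287 1.615
vertex -2.717 -3.107 1.232
endloop
endfacet
facet normal -0.749 0.497 0.438
outer loop
vertex -2.717 -3.107 1.232
vertex -1.817 -3.668 3.408
vertex -1.569 -2.402 2.395
endloop
endfacet
facet normal 0.645 0.396 0.653
outer loop
vertex -1.569 -2.402 2.395
vertex -0.483 -4.553 2.628
vertex -0.235 -3.287 1.615
endloop
endfacet
facet normal 0.645 0.396 0.653
outer loop
vertex -1.817 -3.668 3.408
vertex -0.483 -4.553 2.628
vertex -1.569 -2.402 2.395
endloop
endfacet
facet normal -0.512 0.559 0.652
outer loop
vertex -4.469 2.643 0.326
vertex -3.792 2.568 0.922
vertex -3.8 3.252 0.33
endloop
endfacet
facet normal -0.673 0.739 -0.018
outer loop
vertex -4.469 2.643 0.326
vertex -3.8 3.252 0.33
vertex -4.122 2.94 -0.455
endloop
endfacet
facet normal -0.923 0.158 -0.350
outer loop
vertex -4.469 2.643 0.326
vertex -4.122 2.94 -0.455
vertex -4.312 2.062 -0.349
endloop
endfacet
facet normal -0.917 -0.382 0.115
outer loop
vertex -4.469 2.643 0.326
vertex -4.312 2.062 -0.349
vertex -4.109 1.832 0.502
endloop
endfacet
facet normal -0.663 -0.135 0.736
outer loop
vertex -4.469 2.643 0.326
vertex -4.109 1.832 0.502
vertex -3.792 2.568 0.922
endloop
endfacet
facet normal -0.070 0.937 -0.344
outer loop
vertex -4.122 2.94 -0.455
vertex -3.8 3.252 0.33
vertex -3.231 3.048 -0.342
endloop
endfacet
facet normal 0.190 0.644 0.741
outer loop
vertex -3.8 3.252 0.33
vertex -3.792 2.568 0.922
vertex -3.028 2.818 0.509
endloop
endfacet
facet normal -0.053 -0.477 0.877
outer loop
vertex -3.792 2.568 0.922
vertex -4.109 1.832 0.502
vertex -3.218 1.94 0.615
endloop
endfacet
facet normal -0.464 -0.877 -0.126
outer loop
vertex -4.109 1.832 0.502
vertex -4.312 2.062 -0.349
vertex -3.54 1.628 -0.17
endloop
endfacet
facet normal -0.475 -0.004 -0.880
outer loop
vertex -4.312 2.062 -0.349
vertex -4.122 2.94 -0.455
vertex -3.548 2.312 -0.762
endloop
endfacet
facet normal 0.917 0.382 -0.115
outer loop
vertex -2.871 2.237 -0.166
vertex -3.231 3.048 -0.342
vertex -3.028 2.818 0.509
endloop
endfacet
facet normal 0.923 -0.158 0.350
outer loop
vertex -2.871 2.237 -0.166
vertex -3.028 2.818 0.509
vertex -3.218 1.94 0.615
endloop
endfacet
facet normal 0.673 -0.739 0.018
outer loop
vertex -2.871 2.237 -0.166
vertex -3.218 1.94 0.615
vertex -3.54 1.628 -0.17
endloop
endfacet
facet normal 0.512 -0.559 -0.652
outer loop
vertex -2.871 2.237 -0.166
vertex -3.54 1.628 -0.17
vertex -3.548 2.312 -0.762
endloop
endfacet
facet normal 0.663 0.135 -0.736
outer loop
vertex -2.871 2.237 -0.166
vertex -3.548 2.312 -0.762
vertex -3.231 3.048 -0.342
endloop
endfacet
facet normal 0.464 0.877 0.126
outer loop
vertex -3.028 2.818 0.509
vertex -3.231 3.048 -0.342
vertex -3.8 3.252 0.33
endloop
endfacet
facet normal 0.475 0.004 0.880
outer loop
vertex -3.218 1.94 0.615
vertex -3.028 2.818 0.509
vertex -3.792 2.568 0.922
endloop
endfacet
facet normal 0.070 -0.937 0.344
outer loop
vertex -3.54 1.628 -0.17
vertex -3.218 1.94 0.615
vertex -4.109 1.832 0.502
endloop
endfacet
facet normal -0.190 -0.644 -0.741
outer loop
vertex -3.548 2.312 -0.762
vertex -3.54 1.628 -0.17
vertex -4.312 2.062 -0.349
endloop
endfacet
facet normal 0.053 0.477 -0.877
outer loop
vertex -3.231 3.048 -0.342
vertex -3.548 2.312 -0.762
vertex -4.122 2.94 -0.455
endloop
endfacet

endsolid


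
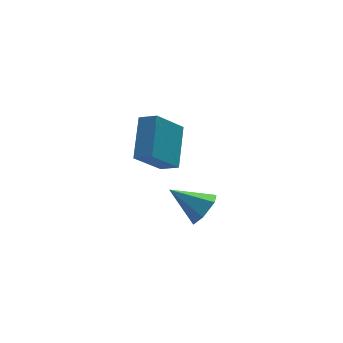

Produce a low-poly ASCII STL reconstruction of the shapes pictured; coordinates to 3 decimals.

solid 
facet normal 0.687 -0.499 -0.529
outer loop
vertex 4.471 -2.225 2.674
vertex 4.23 -1.844 2.001
vertex 4.816 -1.524 2.46
endloop
endfacet
facet normal 0.276 0.154 0.949
outer loop
vertex 4.471 -2.225 2.674
vertex 4.816 -1.524 2.46
vertex 3.09 -1.016 2.879
endloop
endfacet
facet normal 0.687 -0.499 -0.529
outer loop
vertex 4.816 -1.524 2.46
vertex 4.23 -1.844 2.001
vertex 4.575 -1.143 1.787
endloop
endfacet
facet normal 0.343 0.865 0.367
outer loop
vertex 4.816 -1.524 2.46
vertex 4.575 -1.143 1.787
vertex 3.09 -1.016 2.879
endloop
endfacet
facet normal 0.687 -0.499 -0.529
outer loop
vertex 4.575 -1.143 1.787
vertex 4.23 -1.844 2.001
vertex 3.989 -1.463 1.328
endloop
endfacet
facet normal -0.199 0.905 -0.376
outer loop
vertex 4.575 -1.143 1.787
vertex 3.989 -1.463 1.328
vertex 3.09 -1.016 2.879
endloop
endfacet
facet normal 0.687 -0.499 -0.529
outer loop
vertex 3.989 -1.463 1.328
vertex 4.23 -1.844 2.001
vertex 3.644 -2.164 1.542
endloop
endfacet
facet normal -0.810 0.235 -0.537
outer loop
vertex 3.989 -1.463 1.328
vertex 3.644 -2.164 1.542
vertex 3.09 -1.016 2.879
endloop
endfacet
facet normal 0.687 -0.499 -0.529
outer loop
vertex 3.644 -2.164 1.542
vertex 4.23 -1.844 2.001
vertex 3.885 -2.545 2.215
endloop
endfacet
facet normal -0.878 -0.476 0.045
outer loop
vertex 3.644 -2.164 1.542
vertex 3.885 -2.545 2.215
vertex 3.09 -1.016 2.879
endloop
endfacet
facet normal 0.687 -0.499 -0.529
outer loop
vertex 3.885 -2.545 2.215
vertex 4.23 -1.844 2.001
vertex 4.471 -2.225 2.674
endloop
endfacet
facet normal -0.335 -0.516 0.788
outer loop
vertex 3.885 -2.545 2.215
vertex 4.471 -2.225 2.674
vertex 3.09 -1.016 2.879
endloop
endfacet
facet normal -0.675 -0.223 0.703
outer loop
vertex 4.023 3.007 4.108
vertex 3.451 3.582 3.741
vertex 3.273 1.496 2.908
endloop
endfacet
facet normal 0.643 -0.646 0.412
outer loop
vertex 4.549 1.918 1.579
vertex 4.023 3.007 4.108
vertex 3.273 1.496 2.908
endloop
endfacet
facet normal -0.675 -0.223 0.704
outer loop
vertex 3.273 1.496 2.908
vertex 3.451 3.582 3.741
vertex 2.701 2.071 2.542
endloop
endfacet
facet normal -0.363 -0.730 -0.580
outer loop
vertex 2.701 2.071 2.542
vertex 4.549 1.918 1.579
vertex 3.273 1.496 2.908
endloop
endfacet
facet normal 0.362 0.730 0.580
outer loop
vertex 4.023 3.007 4.108
vertex 4.727 4.004 2.412
vertex 3.451 3.582 3.741
endloop
endfacet
facet normal 0.643 -0.646 0.412
outer loop
vertex 5.299 3.429 2.778
vertex 4.023 3.007 4.108
vertex 4.549 1.918 1.579
endloop
endfacet
facet normal 0.363 0.730 0.580
outer loop
vertex 5.299 3.429 2.778
vertex 4.727 4.004 2.412
vertex 4.023 3.007 4.108
endloop
endfacet
facet normal -0.643 0.646 -0.412
outer loop
vertex 3.451 3.582 3.741
vertex 4.727 4.004 2.412
vertex 2.701 2.071 2.542
endloop
endfacet
facet normal -0.362 -0.730 -0.579
outer loop
vertex 3.977 2.493 1.212
vertex 4.549 1.918 1.579
vertex 2.701 2.071 2.542
endloop
endfacet
facet normal -0.643 0.646 -0.412
outer loop
vertex 2.701 2.071 2.542
vertex 4.727 4.004 2.412
vertex 3.977 2.493 1.212
endloop
endfacet
facet normal 0.675 0.223 -0.703
outer loop
vertex 3.977 2.493 1.212
vertex 5.299 3.429 2.778
vertex 4.549 1.918 1.579
endloop
endfacet
facet normal 0.675 0.224 -0.703
outer loop
vertex 4.727 4.004 2.412
vertex 5.299 3.429 2.778
vertex 3.977 2.493 1.212
endloop
endfacet

endsolid
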